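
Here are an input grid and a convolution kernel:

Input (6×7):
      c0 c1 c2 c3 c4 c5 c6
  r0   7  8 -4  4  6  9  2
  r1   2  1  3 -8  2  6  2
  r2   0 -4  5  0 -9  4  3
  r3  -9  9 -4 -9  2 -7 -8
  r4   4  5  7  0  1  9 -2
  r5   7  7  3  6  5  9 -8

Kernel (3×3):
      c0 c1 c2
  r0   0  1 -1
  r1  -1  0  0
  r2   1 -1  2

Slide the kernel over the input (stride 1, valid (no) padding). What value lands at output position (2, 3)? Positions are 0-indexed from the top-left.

The receptive field on the input at this output position is [0 -9 4 / -9 2 -7 / 0 1 9]. Elementwise product with the kernel and sum: -9·1 + 4·-1 + -9·-1 + 0·1 + 1·-1 + 9·2.

13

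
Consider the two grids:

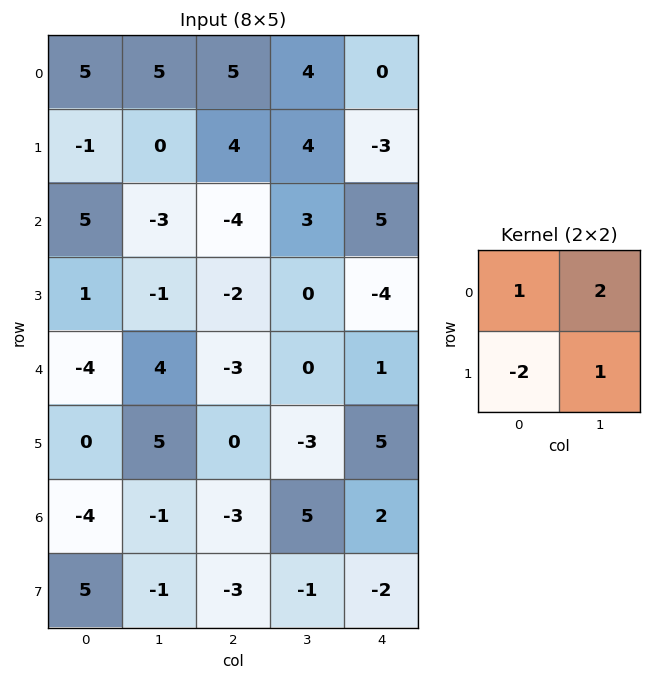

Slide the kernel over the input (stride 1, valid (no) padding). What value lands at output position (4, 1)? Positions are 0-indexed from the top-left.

The receptive field on the input at this output position is [4 -3 / 5 0]. Elementwise product with the kernel and sum: 4·1 + -3·2 + 5·-2 + 0·1.

-12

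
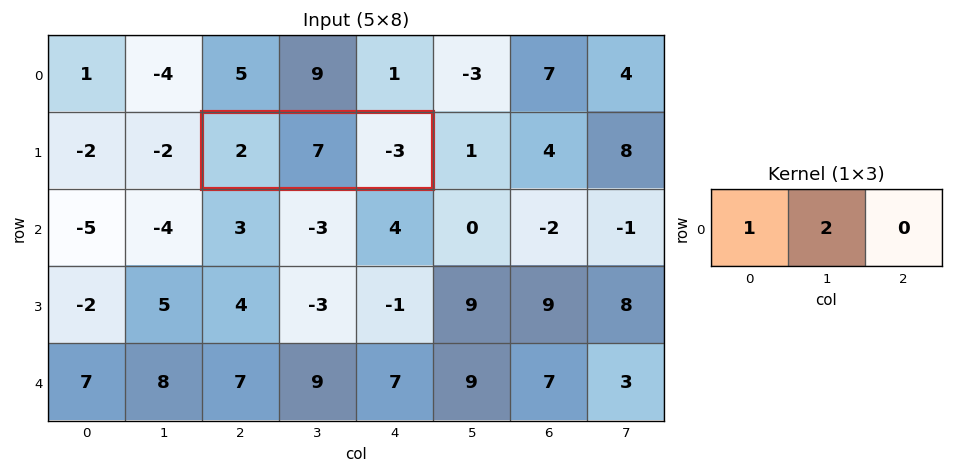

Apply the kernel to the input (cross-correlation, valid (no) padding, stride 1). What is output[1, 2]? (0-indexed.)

The receptive field on the input at this output position is [2 7 -3]. Elementwise product with the kernel and sum: 2·1 + 7·2.

16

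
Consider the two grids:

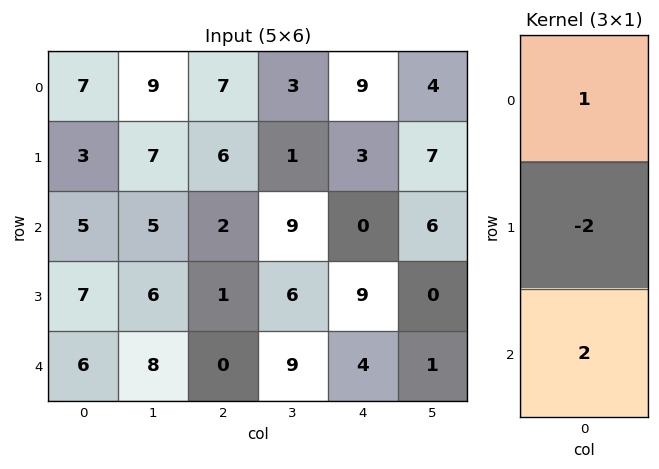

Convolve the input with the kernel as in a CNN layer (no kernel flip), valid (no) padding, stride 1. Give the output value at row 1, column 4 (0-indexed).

21

The receptive field on the input at this output position is [3 / 0 / 9]. Elementwise product with the kernel and sum: 3·1 + 0·-2 + 9·2.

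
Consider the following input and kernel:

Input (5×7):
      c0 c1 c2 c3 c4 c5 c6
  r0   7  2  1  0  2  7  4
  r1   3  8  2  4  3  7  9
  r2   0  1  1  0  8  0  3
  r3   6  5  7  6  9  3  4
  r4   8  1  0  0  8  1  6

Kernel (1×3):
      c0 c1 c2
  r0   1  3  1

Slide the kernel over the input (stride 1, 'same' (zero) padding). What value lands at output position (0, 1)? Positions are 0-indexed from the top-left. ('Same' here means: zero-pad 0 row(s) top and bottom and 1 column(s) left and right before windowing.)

14

The receptive field on the zero-padded input at this output position is [7 2 1]. Elementwise product with the kernel and sum: 7·1 + 2·3 + 1·1.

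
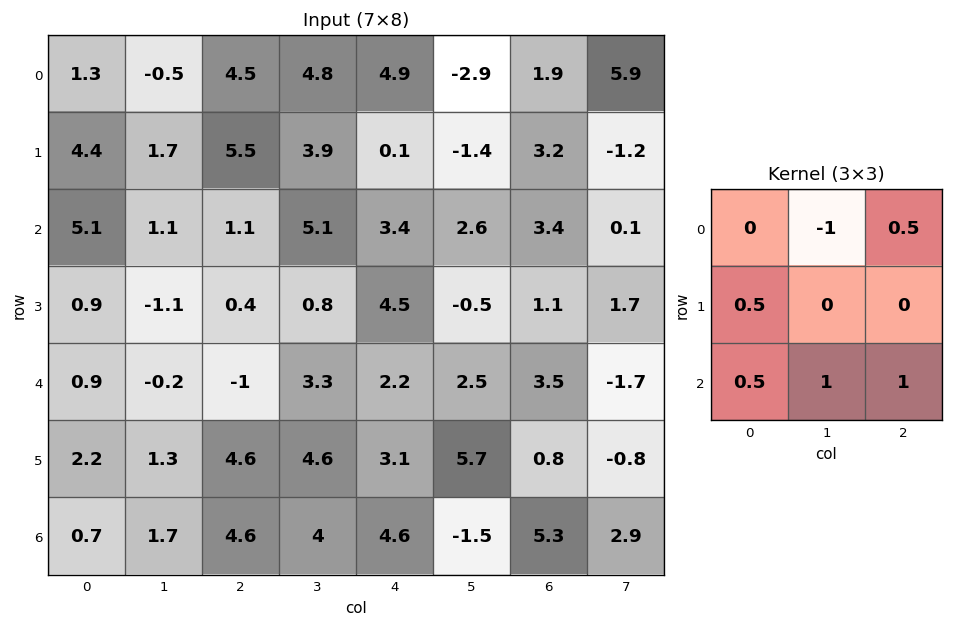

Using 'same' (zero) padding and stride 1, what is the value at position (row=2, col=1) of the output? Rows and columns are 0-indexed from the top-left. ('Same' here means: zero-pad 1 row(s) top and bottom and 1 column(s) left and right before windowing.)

3.35

The receptive field on the zero-padded input at this output position is [4.4 1.7 5.5 / 5.1 1.1 1.1 / 0.9 -1.1 0.4]. Elementwise product with the kernel and sum: 1.7·-1 + 5.5·0.5 + 5.1·0.5 + 0.9·0.5 + -1.1·1 + 0.4·1.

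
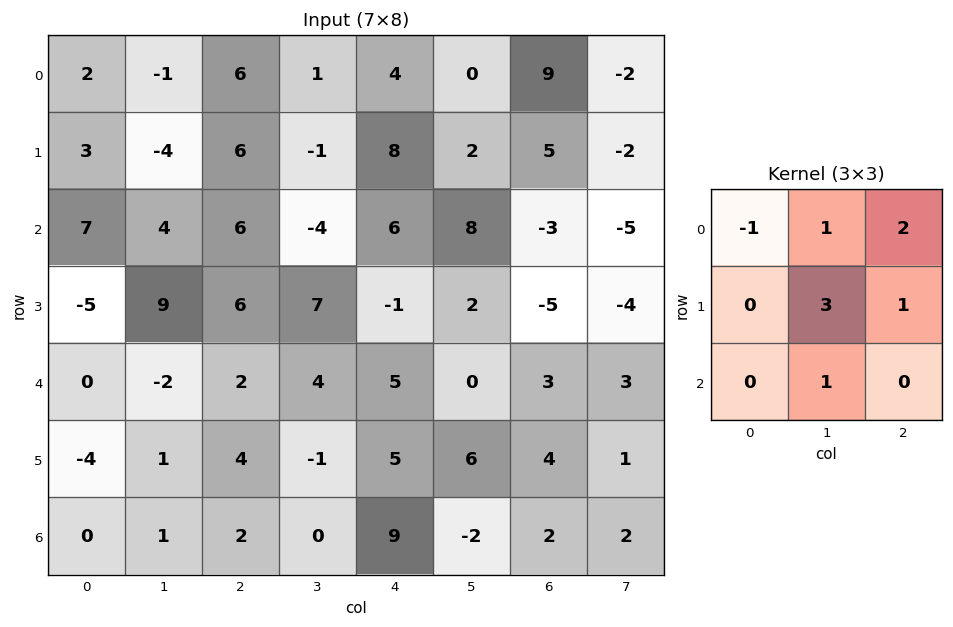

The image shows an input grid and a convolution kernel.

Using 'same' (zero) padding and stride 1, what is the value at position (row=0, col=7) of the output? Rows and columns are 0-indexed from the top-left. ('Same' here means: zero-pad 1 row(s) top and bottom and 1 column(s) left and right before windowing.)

-8

The receptive field on the zero-padded input at this output position is [0 0 0 / 9 -2 0 / 5 -2 0]. Elementwise product with the kernel and sum: 0·-1 + 0·1 + 0·2 + -2·3 + 0·1 + -2·1.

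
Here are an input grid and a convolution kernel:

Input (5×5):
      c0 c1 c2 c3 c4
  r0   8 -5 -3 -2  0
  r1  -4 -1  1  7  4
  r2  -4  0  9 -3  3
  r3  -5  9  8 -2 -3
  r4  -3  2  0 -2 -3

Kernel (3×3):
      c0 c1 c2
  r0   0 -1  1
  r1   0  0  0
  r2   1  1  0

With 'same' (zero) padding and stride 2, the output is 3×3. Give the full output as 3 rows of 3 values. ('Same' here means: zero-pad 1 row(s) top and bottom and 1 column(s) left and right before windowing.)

Output[0,0]: The receptive field on the zero-padded input at this output position is [0 0 0 / 0 8 -5 / 0 -4 -1]. Elementwise product with the kernel and sum: 0·-1 + 0·1 + 0·1 + -4·1.

-4 0 11
-2 23 -9
14 -10 3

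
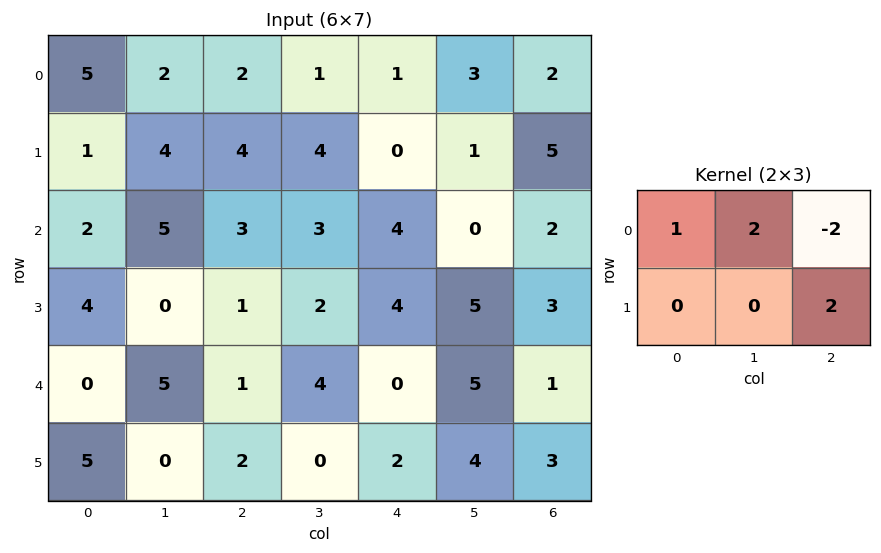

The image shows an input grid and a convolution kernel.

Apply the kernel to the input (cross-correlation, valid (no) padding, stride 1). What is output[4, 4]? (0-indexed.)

14

The receptive field on the input at this output position is [0 5 1 / 2 4 3]. Elementwise product with the kernel and sum: 0·1 + 5·2 + 1·-2 + 3·2.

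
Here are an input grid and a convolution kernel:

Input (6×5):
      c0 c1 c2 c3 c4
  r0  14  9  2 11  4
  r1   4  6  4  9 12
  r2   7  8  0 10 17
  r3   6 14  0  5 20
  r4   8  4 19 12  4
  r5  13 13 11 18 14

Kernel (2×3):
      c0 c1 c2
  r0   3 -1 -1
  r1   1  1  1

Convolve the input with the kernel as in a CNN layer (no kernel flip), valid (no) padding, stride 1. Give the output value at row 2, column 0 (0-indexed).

The receptive field on the input at this output position is [7 8 0 / 6 14 0]. Elementwise product with the kernel and sum: 7·3 + 8·-1 + 0·-1 + 6·1 + 14·1 + 0·1.

33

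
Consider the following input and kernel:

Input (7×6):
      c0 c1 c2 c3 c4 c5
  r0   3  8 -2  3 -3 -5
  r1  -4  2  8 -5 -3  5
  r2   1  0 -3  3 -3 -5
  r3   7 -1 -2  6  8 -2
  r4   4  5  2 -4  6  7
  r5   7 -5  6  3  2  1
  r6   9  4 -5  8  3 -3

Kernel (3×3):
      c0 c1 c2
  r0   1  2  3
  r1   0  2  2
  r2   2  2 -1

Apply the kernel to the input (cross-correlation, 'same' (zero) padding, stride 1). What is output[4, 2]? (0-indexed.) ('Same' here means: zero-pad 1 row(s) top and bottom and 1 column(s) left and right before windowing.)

8

The receptive field on the zero-padded input at this output position is [-1 -2 6 / 5 2 -4 / -5 6 3]. Elementwise product with the kernel and sum: -1·1 + -2·2 + 6·3 + 2·2 + -4·2 + -5·2 + 6·2 + 3·-1.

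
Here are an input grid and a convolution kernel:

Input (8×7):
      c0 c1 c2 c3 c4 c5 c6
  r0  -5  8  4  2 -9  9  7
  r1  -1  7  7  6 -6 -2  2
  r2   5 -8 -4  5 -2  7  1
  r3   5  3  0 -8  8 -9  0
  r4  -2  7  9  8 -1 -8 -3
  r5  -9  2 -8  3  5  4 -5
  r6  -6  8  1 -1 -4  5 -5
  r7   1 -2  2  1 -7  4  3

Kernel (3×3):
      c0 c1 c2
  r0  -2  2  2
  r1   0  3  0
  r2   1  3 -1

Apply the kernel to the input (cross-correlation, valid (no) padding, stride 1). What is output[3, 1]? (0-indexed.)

-20

The receptive field on the input at this output position is [3 0 -8 / 7 9 8 / 2 -8 3]. Elementwise product with the kernel and sum: 3·-2 + 0·2 + -8·2 + 9·3 + 2·1 + -8·3 + 3·-1.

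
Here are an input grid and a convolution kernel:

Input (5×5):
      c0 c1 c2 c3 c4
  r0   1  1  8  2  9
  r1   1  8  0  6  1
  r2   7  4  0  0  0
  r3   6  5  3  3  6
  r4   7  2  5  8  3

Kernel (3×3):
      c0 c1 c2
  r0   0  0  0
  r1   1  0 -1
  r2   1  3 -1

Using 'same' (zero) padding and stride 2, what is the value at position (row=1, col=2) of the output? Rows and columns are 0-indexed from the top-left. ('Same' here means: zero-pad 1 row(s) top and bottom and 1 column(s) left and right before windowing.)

The receptive field on the zero-padded input at this output position is [6 1 0 / 0 0 0 / 3 6 0]. Elementwise product with the kernel and sum: 0·1 + 0·-1 + 3·1 + 6·3 + 0·-1.

21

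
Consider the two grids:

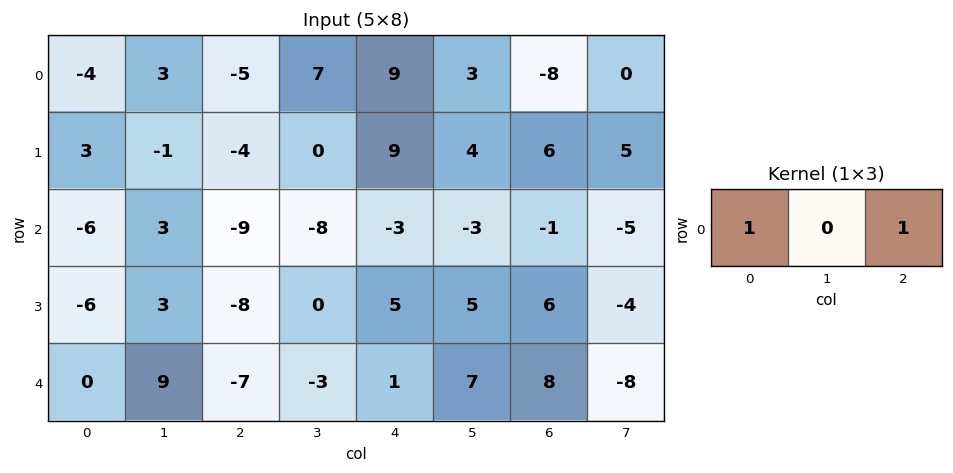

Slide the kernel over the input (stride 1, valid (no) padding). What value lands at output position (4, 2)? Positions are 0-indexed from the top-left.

The receptive field on the input at this output position is [-7 -3 1]. Elementwise product with the kernel and sum: -7·1 + 1·1.

-6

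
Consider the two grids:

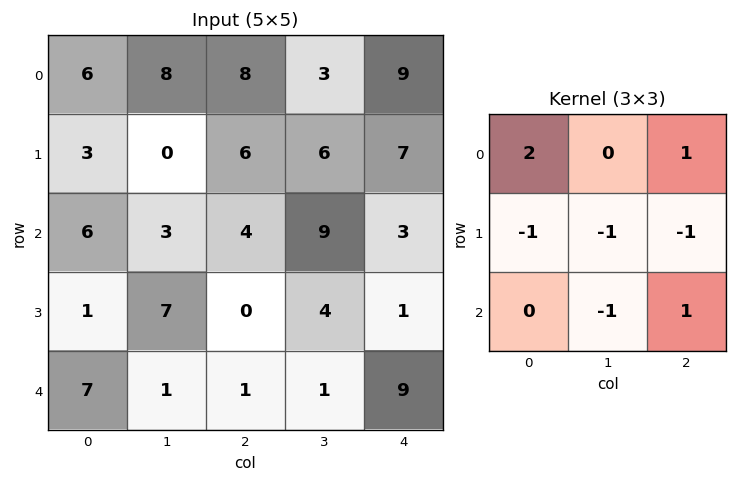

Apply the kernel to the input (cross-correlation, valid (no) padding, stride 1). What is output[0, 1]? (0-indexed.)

The receptive field on the input at this output position is [8 8 3 / 0 6 6 / 3 4 9]. Elementwise product with the kernel and sum: 8·2 + 3·1 + 0·-1 + 6·-1 + 6·-1 + 4·-1 + 9·1.

12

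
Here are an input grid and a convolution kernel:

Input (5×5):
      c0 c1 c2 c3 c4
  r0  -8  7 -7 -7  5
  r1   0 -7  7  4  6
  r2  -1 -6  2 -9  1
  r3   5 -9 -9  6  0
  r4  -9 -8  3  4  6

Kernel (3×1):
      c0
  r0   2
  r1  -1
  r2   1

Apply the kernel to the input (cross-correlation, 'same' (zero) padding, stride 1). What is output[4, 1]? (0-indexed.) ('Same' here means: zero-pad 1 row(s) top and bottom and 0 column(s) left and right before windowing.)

-10

The receptive field on the zero-padded input at this output position is [-9 / -8 / 0]. Elementwise product with the kernel and sum: -9·2 + -8·-1 + 0·1.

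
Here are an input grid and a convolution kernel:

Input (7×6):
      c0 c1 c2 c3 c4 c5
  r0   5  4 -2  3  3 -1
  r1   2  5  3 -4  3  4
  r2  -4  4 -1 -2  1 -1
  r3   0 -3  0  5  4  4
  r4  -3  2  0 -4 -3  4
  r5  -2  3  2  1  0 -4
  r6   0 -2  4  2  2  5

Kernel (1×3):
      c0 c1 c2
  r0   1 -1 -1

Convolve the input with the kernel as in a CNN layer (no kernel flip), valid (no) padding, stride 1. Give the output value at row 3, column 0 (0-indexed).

3

The receptive field on the input at this output position is [0 -3 0]. Elementwise product with the kernel and sum: 0·1 + -3·-1 + 0·-1.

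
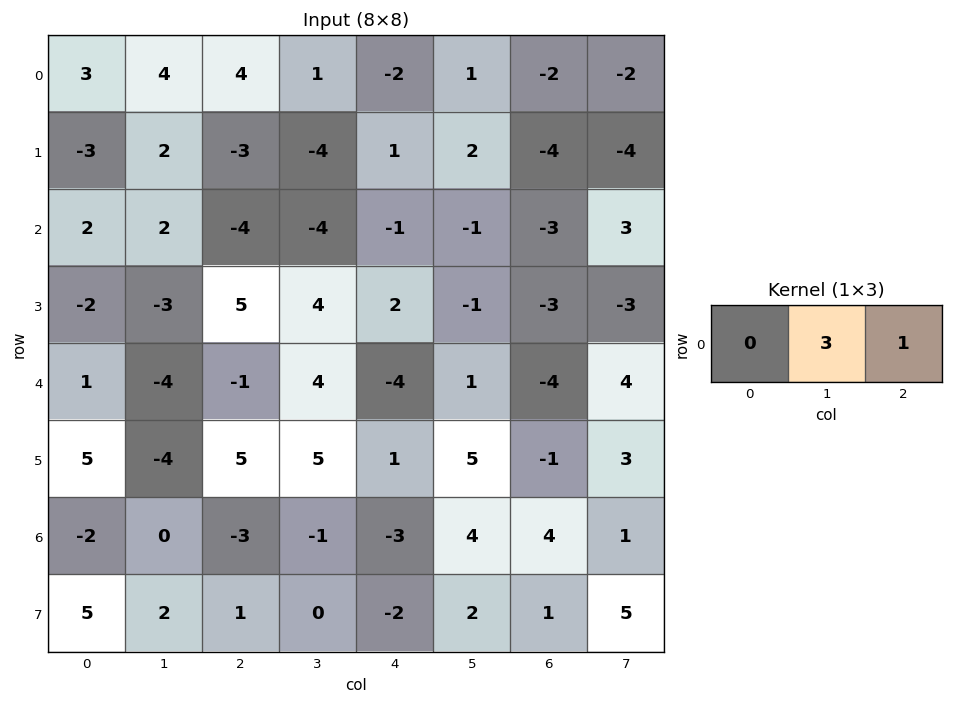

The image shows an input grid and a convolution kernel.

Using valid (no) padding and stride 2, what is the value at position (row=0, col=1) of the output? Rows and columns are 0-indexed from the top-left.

The receptive field on the input at this output position is [4 1 -2]. Elementwise product with the kernel and sum: 1·3 + -2·1.

1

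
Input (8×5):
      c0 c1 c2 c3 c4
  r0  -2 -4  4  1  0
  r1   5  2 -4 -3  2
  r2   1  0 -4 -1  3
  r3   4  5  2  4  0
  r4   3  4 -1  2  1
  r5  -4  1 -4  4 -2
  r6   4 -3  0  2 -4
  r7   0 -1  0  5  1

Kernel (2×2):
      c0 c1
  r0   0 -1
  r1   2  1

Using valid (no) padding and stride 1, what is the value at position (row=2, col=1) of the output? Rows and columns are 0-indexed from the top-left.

16

The receptive field on the input at this output position is [0 -4 / 5 2]. Elementwise product with the kernel and sum: -4·-1 + 5·2 + 2·1.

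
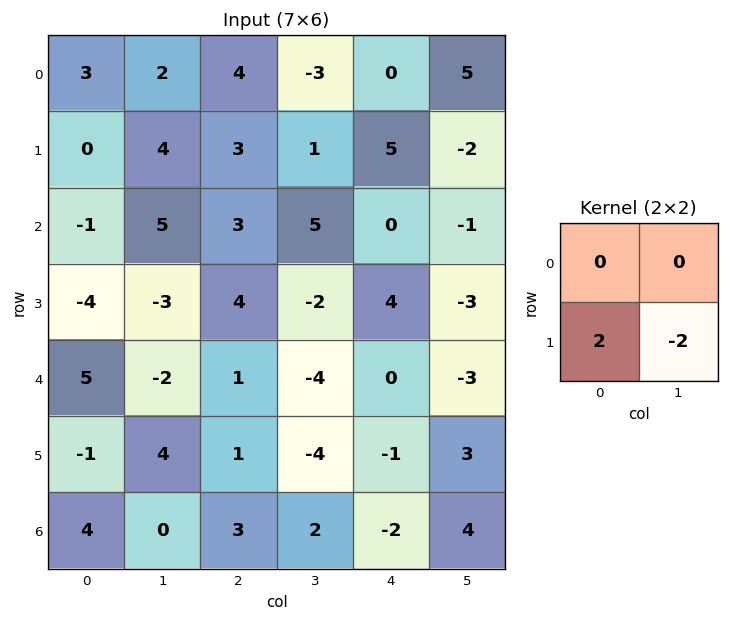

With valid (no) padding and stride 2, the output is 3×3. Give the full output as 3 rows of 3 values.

-8 4 14
-2 12 14
-10 10 -8

Output[0,0]: The receptive field on the input at this output position is [3 2 / 0 4]. Elementwise product with the kernel and sum: 0·2 + 4·-2.
Output[0,1]: The receptive field on the input at this output position is [4 -3 / 3 1]. Elementwise product with the kernel and sum: 3·2 + 1·-2.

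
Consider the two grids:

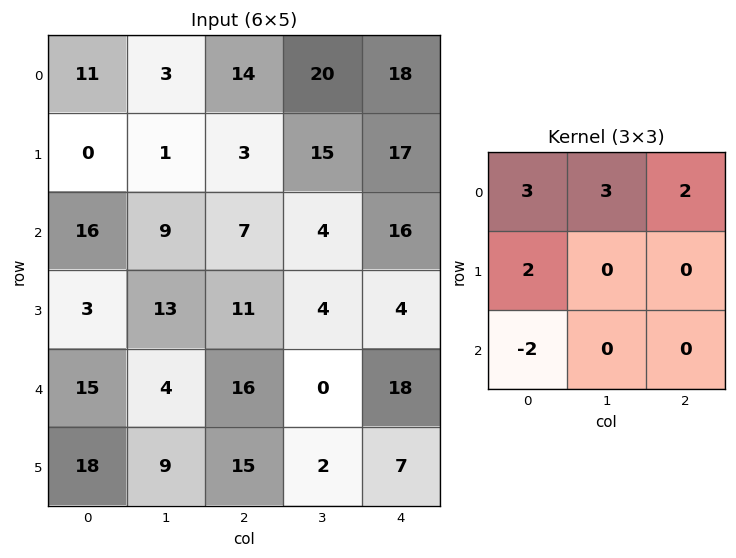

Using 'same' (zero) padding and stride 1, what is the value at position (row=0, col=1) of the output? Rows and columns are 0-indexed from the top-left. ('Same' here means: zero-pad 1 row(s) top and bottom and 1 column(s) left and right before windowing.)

The receptive field on the zero-padded input at this output position is [0 0 0 / 11 3 14 / 0 1 3]. Elementwise product with the kernel and sum: 0·3 + 0·3 + 0·2 + 11·2 + 0·-2.

22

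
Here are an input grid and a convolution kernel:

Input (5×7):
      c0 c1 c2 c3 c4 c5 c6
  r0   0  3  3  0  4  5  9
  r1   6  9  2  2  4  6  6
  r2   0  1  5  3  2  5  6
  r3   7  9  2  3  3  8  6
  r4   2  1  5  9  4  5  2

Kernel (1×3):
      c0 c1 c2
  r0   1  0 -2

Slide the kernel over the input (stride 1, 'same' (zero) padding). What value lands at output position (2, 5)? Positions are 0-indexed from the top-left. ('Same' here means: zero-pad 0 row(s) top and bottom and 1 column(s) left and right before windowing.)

-10

The receptive field on the zero-padded input at this output position is [2 5 6]. Elementwise product with the kernel and sum: 2·1 + 6·-2.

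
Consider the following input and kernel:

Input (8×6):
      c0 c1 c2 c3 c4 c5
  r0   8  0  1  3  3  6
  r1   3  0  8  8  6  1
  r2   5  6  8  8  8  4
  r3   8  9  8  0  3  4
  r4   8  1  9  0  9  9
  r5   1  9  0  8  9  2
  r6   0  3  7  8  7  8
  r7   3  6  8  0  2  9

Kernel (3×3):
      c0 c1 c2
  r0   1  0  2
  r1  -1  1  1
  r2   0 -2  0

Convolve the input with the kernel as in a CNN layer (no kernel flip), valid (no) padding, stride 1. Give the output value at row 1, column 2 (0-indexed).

The receptive field on the input at this output position is [8 8 6 / 8 8 8 / 8 0 3]. Elementwise product with the kernel and sum: 8·1 + 6·2 + 8·-1 + 8·1 + 8·1 + 0·-2.

28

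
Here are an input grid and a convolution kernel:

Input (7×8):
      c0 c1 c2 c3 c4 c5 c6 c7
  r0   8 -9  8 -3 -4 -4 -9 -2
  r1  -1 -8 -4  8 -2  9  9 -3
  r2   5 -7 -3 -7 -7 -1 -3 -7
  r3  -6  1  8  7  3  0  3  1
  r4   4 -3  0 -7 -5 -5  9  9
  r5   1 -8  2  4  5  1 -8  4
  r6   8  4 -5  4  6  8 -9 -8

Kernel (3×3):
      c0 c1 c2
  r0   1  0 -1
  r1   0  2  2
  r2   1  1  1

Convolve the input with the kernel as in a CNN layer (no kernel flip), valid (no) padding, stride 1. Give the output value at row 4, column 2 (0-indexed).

28

The receptive field on the input at this output position is [0 -7 -5 / 2 4 5 / -5 4 6]. Elementwise product with the kernel and sum: 0·1 + -5·-1 + 4·2 + 5·2 + -5·1 + 4·1 + 6·1.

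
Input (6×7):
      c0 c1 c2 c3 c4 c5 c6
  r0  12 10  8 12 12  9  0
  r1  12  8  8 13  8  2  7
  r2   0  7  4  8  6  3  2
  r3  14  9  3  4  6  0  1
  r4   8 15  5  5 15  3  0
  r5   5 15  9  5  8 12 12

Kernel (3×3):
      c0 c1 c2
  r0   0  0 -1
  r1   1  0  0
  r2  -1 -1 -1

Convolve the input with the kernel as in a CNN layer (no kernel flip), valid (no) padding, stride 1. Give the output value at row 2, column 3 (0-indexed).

The receptive field on the input at this output position is [8 6 3 / 4 6 0 / 5 15 3]. Elementwise product with the kernel and sum: 3·-1 + 4·1 + 5·-1 + 15·-1 + 3·-1.

-22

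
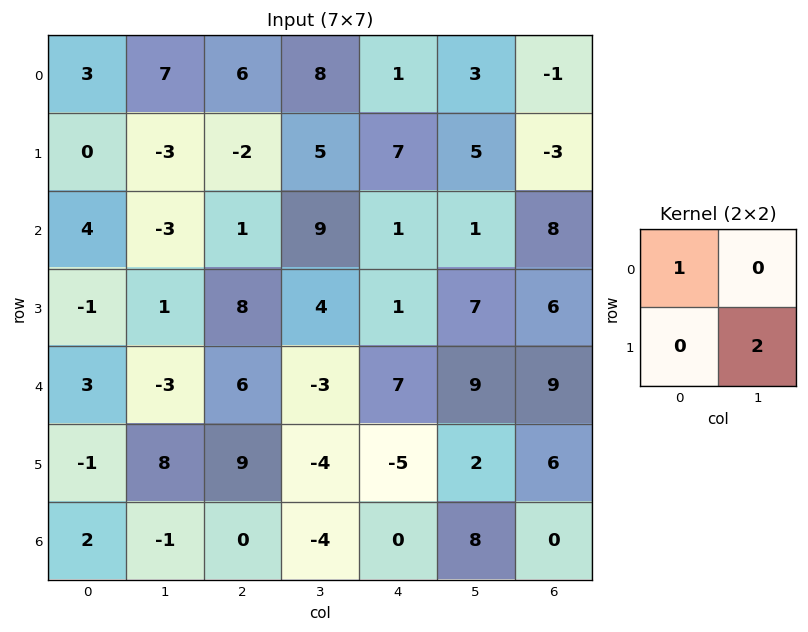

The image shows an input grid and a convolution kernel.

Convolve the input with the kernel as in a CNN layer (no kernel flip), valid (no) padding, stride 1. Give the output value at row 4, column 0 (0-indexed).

The receptive field on the input at this output position is [3 -3 / -1 8]. Elementwise product with the kernel and sum: 3·1 + 8·2.

19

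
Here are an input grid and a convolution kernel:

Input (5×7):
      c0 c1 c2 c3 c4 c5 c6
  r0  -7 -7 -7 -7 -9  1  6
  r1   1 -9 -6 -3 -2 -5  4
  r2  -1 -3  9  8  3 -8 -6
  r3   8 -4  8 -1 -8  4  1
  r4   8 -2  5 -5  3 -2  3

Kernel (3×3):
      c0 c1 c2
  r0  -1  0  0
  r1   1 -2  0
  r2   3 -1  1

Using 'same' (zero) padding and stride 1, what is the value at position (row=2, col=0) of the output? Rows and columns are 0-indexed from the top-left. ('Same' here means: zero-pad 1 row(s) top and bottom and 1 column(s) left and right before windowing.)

-10

The receptive field on the zero-padded input at this output position is [0 1 -9 / 0 -1 -3 / 0 8 -4]. Elementwise product with the kernel and sum: 0·-1 + 0·1 + -1·-2 + 0·3 + 8·-1 + -4·1.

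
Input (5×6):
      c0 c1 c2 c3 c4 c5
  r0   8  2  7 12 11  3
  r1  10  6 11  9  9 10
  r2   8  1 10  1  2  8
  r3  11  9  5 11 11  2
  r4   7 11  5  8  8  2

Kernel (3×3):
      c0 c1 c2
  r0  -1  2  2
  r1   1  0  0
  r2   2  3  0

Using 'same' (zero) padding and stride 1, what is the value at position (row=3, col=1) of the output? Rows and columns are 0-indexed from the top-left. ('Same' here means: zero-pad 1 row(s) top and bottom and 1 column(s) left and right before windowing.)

72

The receptive field on the zero-padded input at this output position is [8 1 10 / 11 9 5 / 7 11 5]. Elementwise product with the kernel and sum: 8·-1 + 1·2 + 10·2 + 11·1 + 7·2 + 11·3.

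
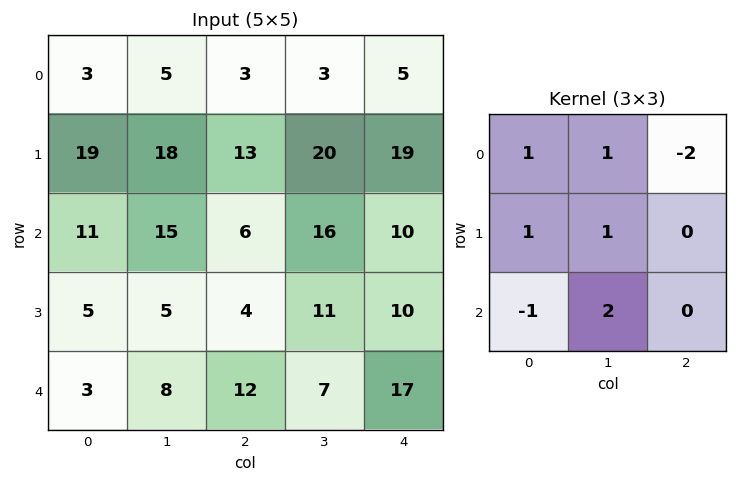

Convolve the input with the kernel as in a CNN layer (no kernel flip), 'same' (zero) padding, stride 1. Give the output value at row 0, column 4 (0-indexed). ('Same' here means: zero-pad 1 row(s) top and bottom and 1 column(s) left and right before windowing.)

26

The receptive field on the zero-padded input at this output position is [0 0 0 / 3 5 0 / 20 19 0]. Elementwise product with the kernel and sum: 0·1 + 0·1 + 0·-2 + 3·1 + 5·1 + 20·-1 + 19·2.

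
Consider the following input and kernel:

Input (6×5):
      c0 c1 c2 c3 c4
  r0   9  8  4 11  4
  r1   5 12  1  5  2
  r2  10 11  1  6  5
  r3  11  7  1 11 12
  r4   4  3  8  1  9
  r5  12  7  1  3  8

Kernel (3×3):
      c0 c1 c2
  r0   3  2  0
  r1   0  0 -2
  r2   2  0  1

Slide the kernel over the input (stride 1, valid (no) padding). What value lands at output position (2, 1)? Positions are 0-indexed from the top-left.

The receptive field on the input at this output position is [11 1 6 / 7 1 11 / 3 8 1]. Elementwise product with the kernel and sum: 11·3 + 1·2 + 11·-2 + 3·2 + 1·1.

20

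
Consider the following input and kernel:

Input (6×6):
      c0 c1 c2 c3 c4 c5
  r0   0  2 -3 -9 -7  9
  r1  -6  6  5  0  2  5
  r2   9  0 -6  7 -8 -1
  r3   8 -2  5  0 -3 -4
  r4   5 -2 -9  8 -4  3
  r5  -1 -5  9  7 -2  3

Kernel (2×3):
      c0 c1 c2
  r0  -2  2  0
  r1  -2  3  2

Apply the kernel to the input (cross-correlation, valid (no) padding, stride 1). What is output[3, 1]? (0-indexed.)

The receptive field on the input at this output position is [-2 5 0 / -2 -9 8]. Elementwise product with the kernel and sum: -2·-2 + 5·2 + -2·-2 + -9·3 + 8·2.

7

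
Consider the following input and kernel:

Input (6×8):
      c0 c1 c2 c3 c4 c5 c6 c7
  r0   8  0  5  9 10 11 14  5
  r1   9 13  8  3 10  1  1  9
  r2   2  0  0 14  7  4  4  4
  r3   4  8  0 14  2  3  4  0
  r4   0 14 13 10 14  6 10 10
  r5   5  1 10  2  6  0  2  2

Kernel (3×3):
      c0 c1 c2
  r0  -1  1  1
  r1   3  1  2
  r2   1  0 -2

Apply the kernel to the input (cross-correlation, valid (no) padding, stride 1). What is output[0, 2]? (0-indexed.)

The receptive field on the input at this output position is [5 9 10 / 8 3 10 / 0 14 7]. Elementwise product with the kernel and sum: 5·-1 + 9·1 + 10·1 + 8·3 + 3·1 + 10·2 + 0·1 + 7·-2.

47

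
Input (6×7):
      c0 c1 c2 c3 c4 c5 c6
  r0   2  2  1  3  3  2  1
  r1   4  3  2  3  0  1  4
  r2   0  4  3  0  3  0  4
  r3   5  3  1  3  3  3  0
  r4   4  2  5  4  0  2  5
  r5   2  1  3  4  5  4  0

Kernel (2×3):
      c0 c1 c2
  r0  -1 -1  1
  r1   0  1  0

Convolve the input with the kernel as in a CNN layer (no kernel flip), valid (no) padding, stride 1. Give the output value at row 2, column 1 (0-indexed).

-6

The receptive field on the input at this output position is [4 3 0 / 3 1 3]. Elementwise product with the kernel and sum: 4·-1 + 3·-1 + 0·1 + 1·1.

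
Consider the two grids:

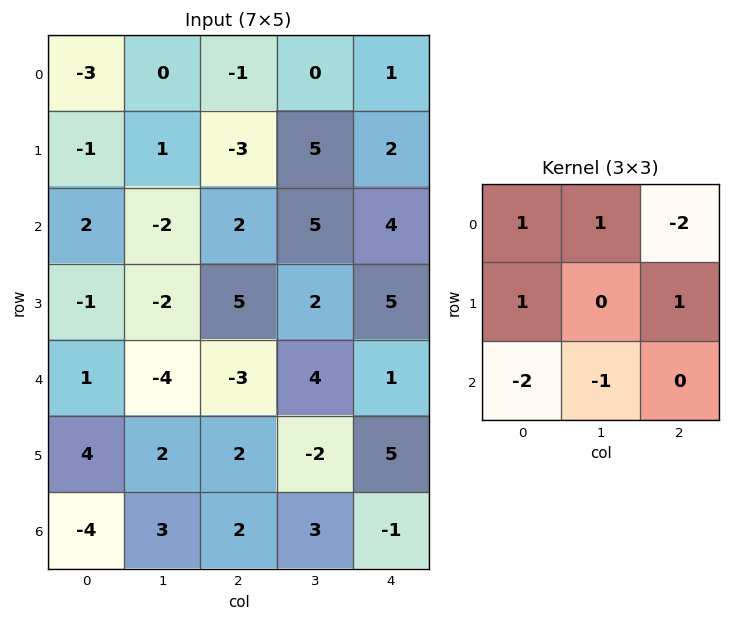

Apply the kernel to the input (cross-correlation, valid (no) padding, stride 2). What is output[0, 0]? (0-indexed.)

-7

The receptive field on the input at this output position is [-3 0 -1 / -1 1 -3 / 2 -2 2]. Elementwise product with the kernel and sum: -3·1 + 0·1 + -1·-2 + -1·1 + -3·1 + 2·-2 + -2·-1.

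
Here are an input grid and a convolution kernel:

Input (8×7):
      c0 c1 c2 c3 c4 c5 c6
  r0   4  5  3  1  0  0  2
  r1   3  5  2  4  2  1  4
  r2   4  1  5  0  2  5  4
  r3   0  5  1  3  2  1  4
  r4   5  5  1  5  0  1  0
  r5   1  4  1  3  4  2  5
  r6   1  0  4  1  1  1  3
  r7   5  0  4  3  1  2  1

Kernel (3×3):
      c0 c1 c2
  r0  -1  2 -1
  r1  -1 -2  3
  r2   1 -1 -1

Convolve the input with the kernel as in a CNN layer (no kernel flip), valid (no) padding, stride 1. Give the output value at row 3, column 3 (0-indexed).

-5

The receptive field on the input at this output position is [3 2 1 / 5 0 1 / 3 4 2]. Elementwise product with the kernel and sum: 3·-1 + 2·2 + 1·-1 + 5·-1 + 0·-2 + 1·3 + 3·1 + 4·-1 + 2·-1.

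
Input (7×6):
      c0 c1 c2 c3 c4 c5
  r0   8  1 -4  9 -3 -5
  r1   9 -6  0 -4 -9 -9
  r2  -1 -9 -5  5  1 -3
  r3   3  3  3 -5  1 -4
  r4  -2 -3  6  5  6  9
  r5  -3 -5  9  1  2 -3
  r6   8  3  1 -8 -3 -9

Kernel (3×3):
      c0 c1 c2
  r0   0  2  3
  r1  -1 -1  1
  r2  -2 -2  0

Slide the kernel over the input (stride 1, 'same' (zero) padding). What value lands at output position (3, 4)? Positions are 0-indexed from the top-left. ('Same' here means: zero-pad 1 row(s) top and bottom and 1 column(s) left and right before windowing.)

The receptive field on the zero-padded input at this output position is [5 1 -3 / -5 1 -4 / 5 6 9]. Elementwise product with the kernel and sum: 1·2 + -3·3 + -5·-1 + 1·-1 + -4·1 + 5·-2 + 6·-2.

-29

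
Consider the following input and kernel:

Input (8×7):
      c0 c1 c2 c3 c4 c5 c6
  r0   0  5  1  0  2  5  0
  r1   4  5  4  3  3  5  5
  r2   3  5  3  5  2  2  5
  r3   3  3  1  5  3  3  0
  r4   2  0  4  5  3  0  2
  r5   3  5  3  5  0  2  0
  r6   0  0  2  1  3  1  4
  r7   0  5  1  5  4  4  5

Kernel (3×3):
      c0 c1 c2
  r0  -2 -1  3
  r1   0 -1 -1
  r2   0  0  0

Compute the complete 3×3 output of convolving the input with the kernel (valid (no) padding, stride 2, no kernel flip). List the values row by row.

Output[0,0]: The receptive field on the input at this output position is [0 5 1 / 4 5 4 / 3 5 3]. Elementwise product with the kernel and sum: 0·-2 + 5·-1 + 1·3 + 5·-1 + 4·-1.
Output[0,1]: The receptive field on the input at this output position is [1 0 2 / 4 3 3 / 3 5 2]. Elementwise product with the kernel and sum: 1·-2 + 0·-1 + 2·3 + 3·-1 + 3·-1.

-11 -2 -19
-6 -13 6
0 -9 -2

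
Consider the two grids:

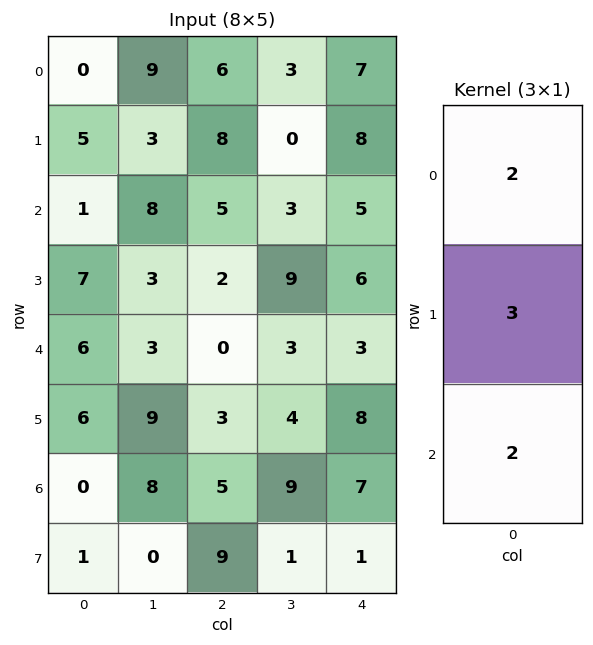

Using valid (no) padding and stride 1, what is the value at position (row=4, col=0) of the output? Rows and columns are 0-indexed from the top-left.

The receptive field on the input at this output position is [6 / 6 / 0]. Elementwise product with the kernel and sum: 6·2 + 6·3 + 0·2.

30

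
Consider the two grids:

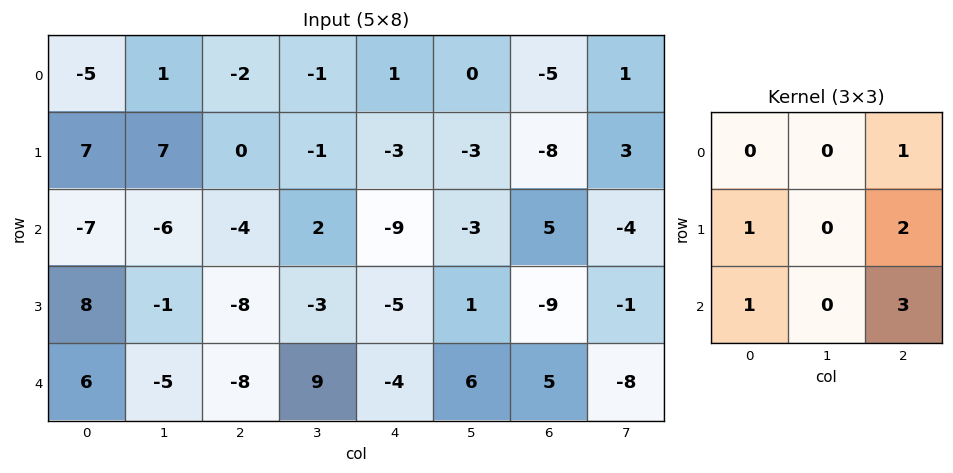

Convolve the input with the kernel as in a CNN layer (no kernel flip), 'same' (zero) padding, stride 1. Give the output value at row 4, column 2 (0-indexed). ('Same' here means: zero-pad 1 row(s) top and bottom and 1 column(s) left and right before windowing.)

The receptive field on the zero-padded input at this output position is [-1 -8 -3 / -5 -8 9 / 0 0 0]. Elementwise product with the kernel and sum: -3·1 + -5·1 + 9·2 + 0·1 + 0·3.

10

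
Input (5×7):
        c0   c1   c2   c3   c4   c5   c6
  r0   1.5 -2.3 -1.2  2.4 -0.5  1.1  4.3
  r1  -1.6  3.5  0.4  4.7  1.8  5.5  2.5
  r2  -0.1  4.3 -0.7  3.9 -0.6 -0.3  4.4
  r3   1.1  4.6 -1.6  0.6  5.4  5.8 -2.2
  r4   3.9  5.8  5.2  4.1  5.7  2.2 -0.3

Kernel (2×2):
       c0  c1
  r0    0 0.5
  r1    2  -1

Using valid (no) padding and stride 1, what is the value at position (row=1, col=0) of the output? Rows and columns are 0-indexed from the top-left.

The receptive field on the input at this output position is [-1.6 3.5 / -0.1 4.3]. Elementwise product with the kernel and sum: 3.5·0.5 + -0.1·2 + 4.3·-1.

-2.75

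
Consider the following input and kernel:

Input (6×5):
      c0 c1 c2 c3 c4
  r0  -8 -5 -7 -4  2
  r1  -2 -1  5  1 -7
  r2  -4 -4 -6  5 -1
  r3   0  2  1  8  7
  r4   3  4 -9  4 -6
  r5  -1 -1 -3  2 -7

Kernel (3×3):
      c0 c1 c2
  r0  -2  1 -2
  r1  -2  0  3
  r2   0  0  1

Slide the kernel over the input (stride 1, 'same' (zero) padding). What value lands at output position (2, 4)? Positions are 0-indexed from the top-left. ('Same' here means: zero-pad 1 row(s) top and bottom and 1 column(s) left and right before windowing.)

-19

The receptive field on the zero-padded input at this output position is [1 -7 0 / 5 -1 0 / 8 7 0]. Elementwise product with the kernel and sum: 1·-2 + -7·1 + 0·-2 + 5·-2 + 0·3 + 0·1.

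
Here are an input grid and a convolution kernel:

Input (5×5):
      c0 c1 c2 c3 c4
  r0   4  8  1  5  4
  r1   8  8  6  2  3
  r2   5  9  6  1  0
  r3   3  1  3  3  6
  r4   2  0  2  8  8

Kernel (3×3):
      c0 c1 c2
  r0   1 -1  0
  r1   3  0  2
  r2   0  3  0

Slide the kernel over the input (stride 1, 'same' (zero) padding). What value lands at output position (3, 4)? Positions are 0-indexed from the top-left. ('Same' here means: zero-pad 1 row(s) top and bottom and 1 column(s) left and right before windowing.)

34

The receptive field on the zero-padded input at this output position is [1 0 0 / 3 6 0 / 8 8 0]. Elementwise product with the kernel and sum: 1·1 + 0·-1 + 3·3 + 0·2 + 8·3.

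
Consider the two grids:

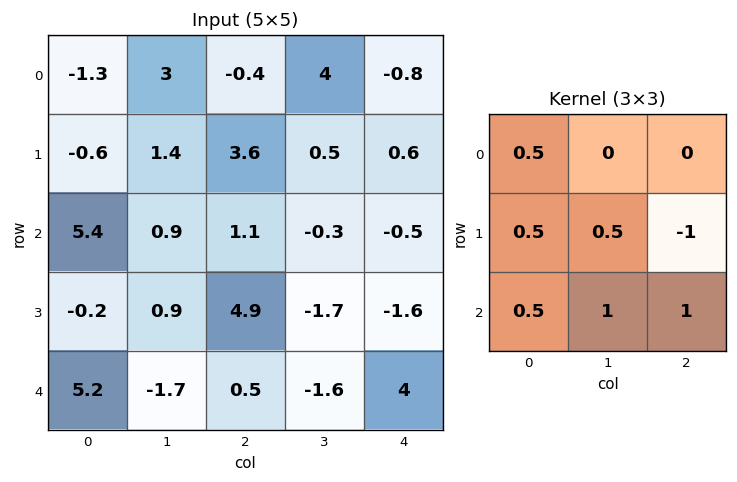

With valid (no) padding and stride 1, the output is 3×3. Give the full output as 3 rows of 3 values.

Output[0,0]: The receptive field on the input at this output position is [-1.3 3 -0.4 / -0.6 1.4 3.6 / 5.4 0.9 1.1]. Elementwise product with the kernel and sum: -1.3·0.5 + -0.6·0.5 + 1.4·0.5 + 3.6·-1 + 5.4·0.5 + 0.9·1 + 1.1·1.

0.85 4.75 1
7.45 5.65 1.85
-0.45 3.1 6.4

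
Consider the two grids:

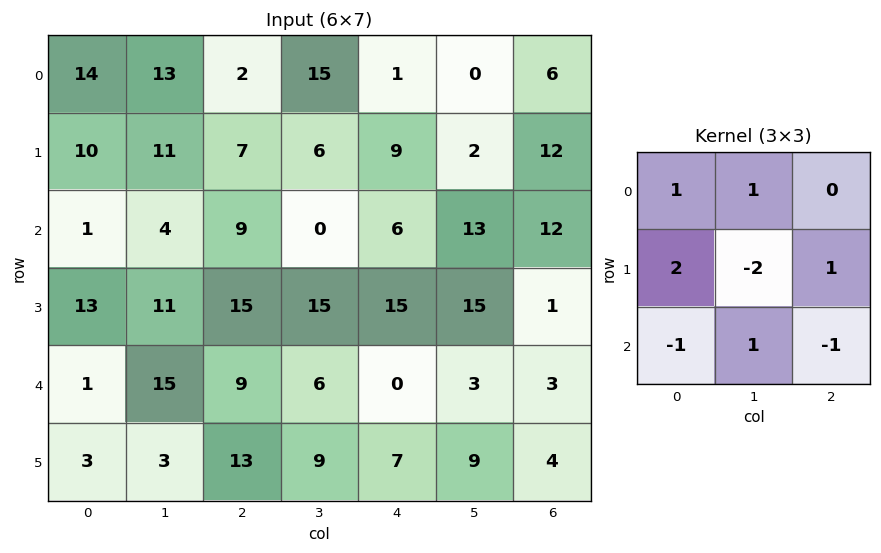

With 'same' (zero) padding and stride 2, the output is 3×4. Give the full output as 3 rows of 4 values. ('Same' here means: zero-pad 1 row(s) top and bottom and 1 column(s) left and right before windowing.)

Output[0,0]: The receptive field on the zero-padded input at this output position is [0 0 0 / 0 14 13 / 0 10 11]. Elementwise product with the kernel and sum: 0·1 + 0·1 + 0·2 + 14·-2 + 13·1 + 0·-1 + 10·1 + 11·-1.
Output[0,1]: The receptive field on the zero-padded input at this output position is [0 0 0 / 13 2 15 / 11 7 6]. Elementwise product with the kernel and sum: 0·1 + 0·1 + 13·2 + 2·-2 + 15·1 + 11·-1 + 7·1 + 6·-1.

-16 27 29 -2
14 -3 1 2
26 45 34 11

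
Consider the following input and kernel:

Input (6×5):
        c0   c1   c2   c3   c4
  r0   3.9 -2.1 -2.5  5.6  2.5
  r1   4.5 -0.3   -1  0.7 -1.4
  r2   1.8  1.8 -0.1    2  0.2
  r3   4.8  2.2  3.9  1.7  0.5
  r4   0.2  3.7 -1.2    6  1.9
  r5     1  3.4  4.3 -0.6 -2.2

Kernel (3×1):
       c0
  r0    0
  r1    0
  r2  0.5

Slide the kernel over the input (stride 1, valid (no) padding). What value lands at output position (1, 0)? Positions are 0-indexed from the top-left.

The receptive field on the input at this output position is [4.5 / 1.8 / 4.8]. Elementwise product with the kernel and sum: 4.8·0.5.

2.4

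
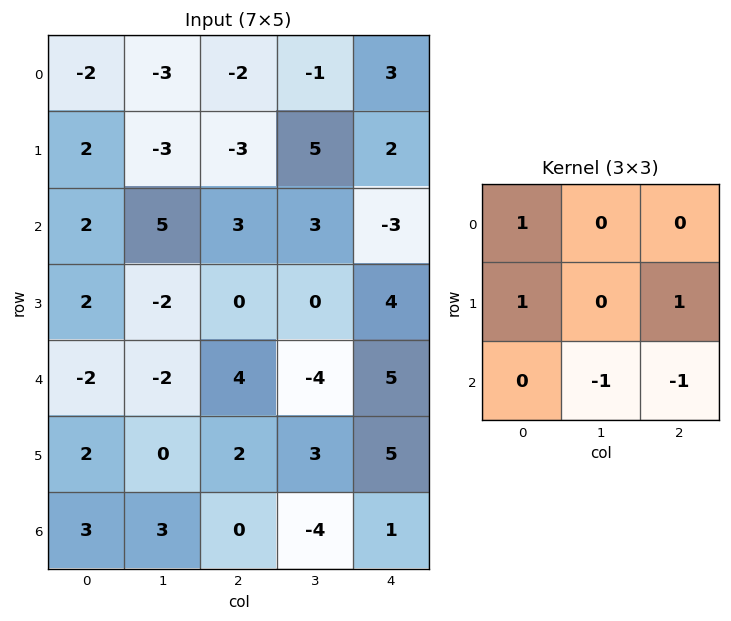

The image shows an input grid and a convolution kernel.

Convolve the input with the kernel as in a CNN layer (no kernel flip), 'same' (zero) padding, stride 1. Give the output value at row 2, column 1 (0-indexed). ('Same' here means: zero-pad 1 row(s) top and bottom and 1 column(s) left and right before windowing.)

The receptive field on the zero-padded input at this output position is [2 -3 -3 / 2 5 3 / 2 -2 0]. Elementwise product with the kernel and sum: 2·1 + 2·1 + 3·1 + -2·-1 + 0·-1.

9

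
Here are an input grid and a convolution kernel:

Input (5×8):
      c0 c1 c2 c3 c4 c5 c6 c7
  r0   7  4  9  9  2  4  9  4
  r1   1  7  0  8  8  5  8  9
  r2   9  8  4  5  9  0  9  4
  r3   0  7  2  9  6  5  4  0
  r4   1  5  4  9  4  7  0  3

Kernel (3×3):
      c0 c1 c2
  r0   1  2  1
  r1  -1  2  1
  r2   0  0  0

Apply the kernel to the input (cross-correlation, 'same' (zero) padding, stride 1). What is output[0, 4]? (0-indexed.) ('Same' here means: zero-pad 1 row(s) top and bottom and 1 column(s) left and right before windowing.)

-1

The receptive field on the zero-padded input at this output position is [0 0 0 / 9 2 4 / 8 8 5]. Elementwise product with the kernel and sum: 0·1 + 0·2 + 0·1 + 9·-1 + 2·2 + 4·1.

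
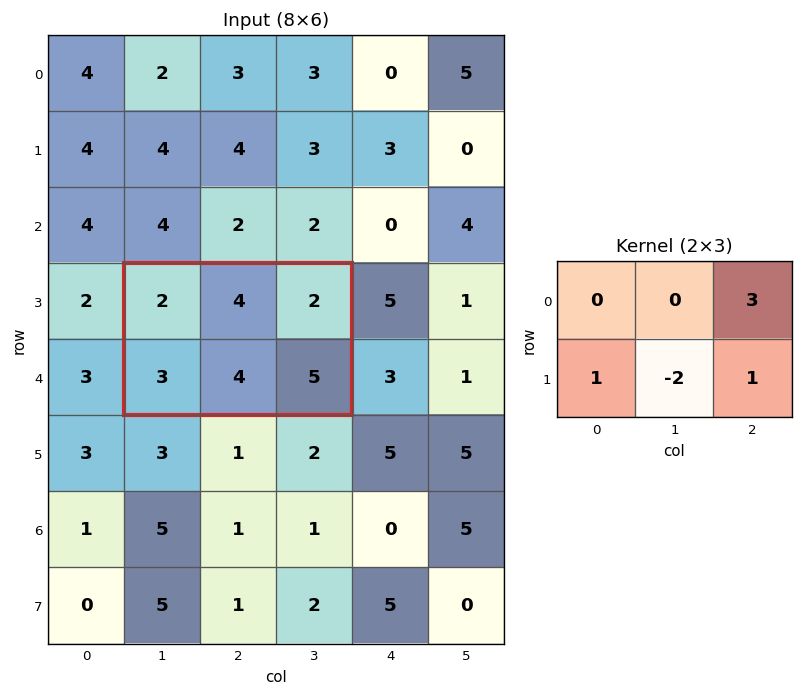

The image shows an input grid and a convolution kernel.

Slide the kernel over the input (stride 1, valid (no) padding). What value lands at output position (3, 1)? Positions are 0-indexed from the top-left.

6

The receptive field on the input at this output position is [2 4 2 / 3 4 5]. Elementwise product with the kernel and sum: 2·3 + 3·1 + 4·-2 + 5·1.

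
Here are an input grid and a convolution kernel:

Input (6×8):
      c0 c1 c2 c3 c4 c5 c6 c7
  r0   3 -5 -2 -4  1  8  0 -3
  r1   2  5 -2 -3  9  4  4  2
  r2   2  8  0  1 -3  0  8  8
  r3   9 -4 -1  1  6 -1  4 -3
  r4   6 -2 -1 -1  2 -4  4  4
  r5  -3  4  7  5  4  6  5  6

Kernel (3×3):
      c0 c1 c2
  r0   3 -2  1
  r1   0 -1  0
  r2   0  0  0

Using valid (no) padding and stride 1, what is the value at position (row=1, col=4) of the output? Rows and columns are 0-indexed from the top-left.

The receptive field on the input at this output position is [9 4 4 / -3 0 8 / 6 -1 4]. Elementwise product with the kernel and sum: 9·3 + 4·-2 + 4·1 + 0·-1.

23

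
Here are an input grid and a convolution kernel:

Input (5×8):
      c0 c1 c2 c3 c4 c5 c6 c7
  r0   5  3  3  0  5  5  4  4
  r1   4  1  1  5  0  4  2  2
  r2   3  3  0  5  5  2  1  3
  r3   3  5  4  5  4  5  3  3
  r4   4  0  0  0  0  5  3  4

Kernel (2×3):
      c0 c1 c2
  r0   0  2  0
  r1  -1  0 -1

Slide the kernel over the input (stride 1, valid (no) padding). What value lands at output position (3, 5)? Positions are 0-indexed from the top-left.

-3

The receptive field on the input at this output position is [5 3 3 / 5 3 4]. Elementwise product with the kernel and sum: 3·2 + 5·-1 + 4·-1.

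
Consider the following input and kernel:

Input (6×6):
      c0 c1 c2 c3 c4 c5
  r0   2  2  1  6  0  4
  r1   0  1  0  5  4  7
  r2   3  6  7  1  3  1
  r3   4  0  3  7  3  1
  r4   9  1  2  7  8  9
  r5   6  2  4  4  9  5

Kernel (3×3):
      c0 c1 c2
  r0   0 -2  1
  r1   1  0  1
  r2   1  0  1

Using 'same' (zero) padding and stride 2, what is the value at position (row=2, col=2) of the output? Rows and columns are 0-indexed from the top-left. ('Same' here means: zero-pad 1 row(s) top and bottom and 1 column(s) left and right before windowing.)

20

The receptive field on the zero-padded input at this output position is [7 3 1 / 7 8 9 / 4 9 5]. Elementwise product with the kernel and sum: 3·-2 + 1·1 + 7·1 + 9·1 + 4·1 + 5·1.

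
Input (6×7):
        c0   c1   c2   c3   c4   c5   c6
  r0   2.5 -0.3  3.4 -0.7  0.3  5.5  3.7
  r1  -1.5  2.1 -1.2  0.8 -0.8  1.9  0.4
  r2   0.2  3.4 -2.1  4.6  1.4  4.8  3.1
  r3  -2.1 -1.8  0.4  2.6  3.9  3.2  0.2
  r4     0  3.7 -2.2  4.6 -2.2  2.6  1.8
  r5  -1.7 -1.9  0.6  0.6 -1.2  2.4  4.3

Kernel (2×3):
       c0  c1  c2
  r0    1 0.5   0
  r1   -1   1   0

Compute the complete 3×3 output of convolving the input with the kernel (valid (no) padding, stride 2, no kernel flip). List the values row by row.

Output[0,0]: The receptive field on the input at this output position is [2.5 -0.3 3.4 / -1.5 2.1 -1.2]. Elementwise product with the kernel and sum: 2.5·1 + -0.3·0.5 + -1.5·-1 + 2.1·1.

5.95 5.05 5.75
2.2 2.4 3.1
1.65 0.1 2.7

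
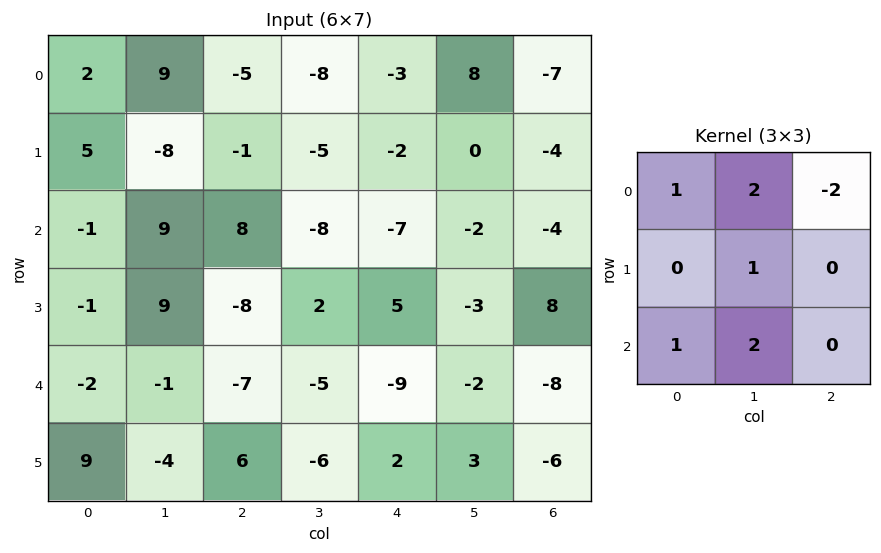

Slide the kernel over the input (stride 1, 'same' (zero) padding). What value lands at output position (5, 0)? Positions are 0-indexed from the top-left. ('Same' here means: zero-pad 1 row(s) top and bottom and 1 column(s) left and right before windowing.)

7

The receptive field on the zero-padded input at this output position is [0 -2 -1 / 0 9 -4 / 0 0 0]. Elementwise product with the kernel and sum: 0·1 + -2·2 + -1·-2 + 9·1 + 0·1 + 0·2.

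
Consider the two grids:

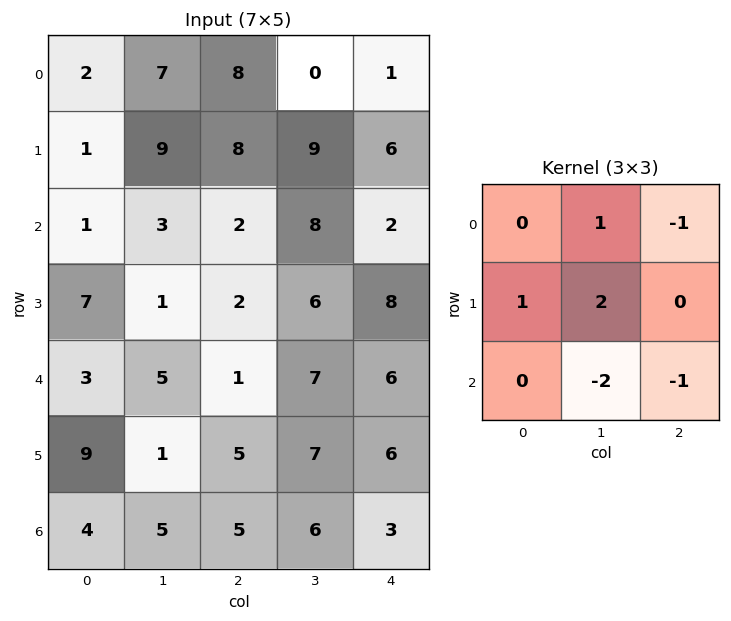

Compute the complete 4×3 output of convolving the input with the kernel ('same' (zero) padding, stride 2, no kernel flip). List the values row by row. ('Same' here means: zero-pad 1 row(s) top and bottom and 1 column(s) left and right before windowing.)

Output[0,0]: The receptive field on the zero-padded input at this output position is [0 0 0 / 0 2 7 / 0 1 9]. Elementwise product with the kernel and sum: 0·1 + 0·-1 + 0·1 + 2·2 + 1·-2 + 9·-1.
Output[0,1]: The receptive field on the zero-padded input at this output position is [0 0 0 / 7 8 0 / 9 8 9]. Elementwise product with the kernel and sum: 0·1 + 0·-1 + 7·1 + 8·2 + 8·-2 + 9·-1.

-7 -2 -10
-21 -4 2
-7 -14 15
16 13 18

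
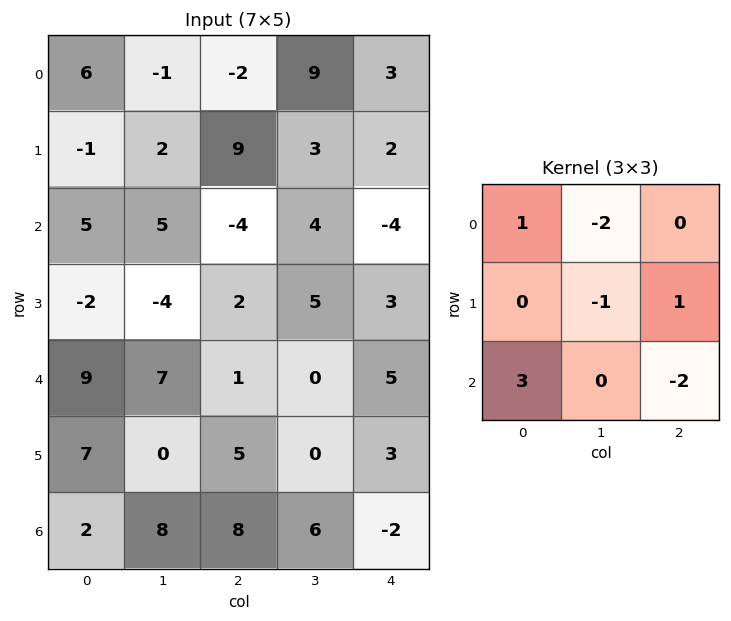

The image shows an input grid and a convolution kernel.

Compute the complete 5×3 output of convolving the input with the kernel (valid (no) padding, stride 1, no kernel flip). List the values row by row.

Output[0,0]: The receptive field on the input at this output position is [6 -1 -2 / -1 2 9 / 5 5 -4]. Elementwise product with the kernel and sum: 6·1 + -1·-2 + 2·-1 + 9·1 + 5·3 + -4·-2.
Output[0,1]: The receptive field on the input at this output position is [-1 -2 9 / 2 9 3 / 5 -4 4]. Elementwise product with the kernel and sum: -1·1 + -2·-2 + 9·-1 + 3·1 + 5·3 + 4·-2.

38 4 -25
-24 -30 -5
26 37 -21
11 -9 6
-10 12 32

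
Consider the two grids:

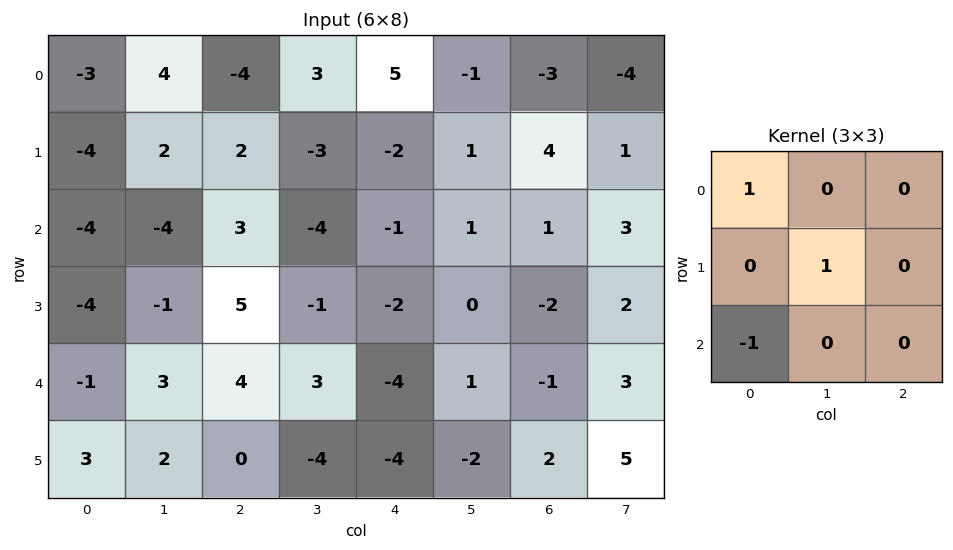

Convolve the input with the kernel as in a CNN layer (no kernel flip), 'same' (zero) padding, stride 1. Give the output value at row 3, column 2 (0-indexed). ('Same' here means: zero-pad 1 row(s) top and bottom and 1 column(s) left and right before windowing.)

-2

The receptive field on the zero-padded input at this output position is [-4 3 -4 / -1 5 -1 / 3 4 3]. Elementwise product with the kernel and sum: -4·1 + 5·1 + 3·-1.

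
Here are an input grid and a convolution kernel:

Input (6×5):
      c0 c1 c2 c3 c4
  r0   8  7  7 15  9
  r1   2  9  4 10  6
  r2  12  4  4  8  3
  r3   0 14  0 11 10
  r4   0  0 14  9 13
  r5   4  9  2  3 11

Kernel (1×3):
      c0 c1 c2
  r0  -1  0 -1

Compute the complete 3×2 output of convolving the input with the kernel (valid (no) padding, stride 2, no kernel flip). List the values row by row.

-15 -16
-16 -7
-14 -27

Output[0,0]: The receptive field on the input at this output position is [8 7 7]. Elementwise product with the kernel and sum: 8·-1 + 7·-1.
Output[0,1]: The receptive field on the input at this output position is [7 15 9]. Elementwise product with the kernel and sum: 7·-1 + 9·-1.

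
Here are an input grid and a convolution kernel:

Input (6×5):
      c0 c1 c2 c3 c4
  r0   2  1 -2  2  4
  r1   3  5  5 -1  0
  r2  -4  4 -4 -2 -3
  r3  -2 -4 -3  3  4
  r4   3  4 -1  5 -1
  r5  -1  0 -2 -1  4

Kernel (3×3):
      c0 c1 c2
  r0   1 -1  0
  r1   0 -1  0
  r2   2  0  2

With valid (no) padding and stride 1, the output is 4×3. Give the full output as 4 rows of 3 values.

-20 2 -17
-16 2 10
0 29 -9
-8 -2 -7

Output[0,0]: The receptive field on the input at this output position is [2 1 -2 / 3 5 5 / -4 4 -4]. Elementwise product with the kernel and sum: 2·1 + 1·-1 + 5·-1 + -4·2 + -4·2.
Output[0,1]: The receptive field on the input at this output position is [1 -2 2 / 5 5 -1 / 4 -4 -2]. Elementwise product with the kernel and sum: 1·1 + -2·-1 + 5·-1 + 4·2 + -2·2.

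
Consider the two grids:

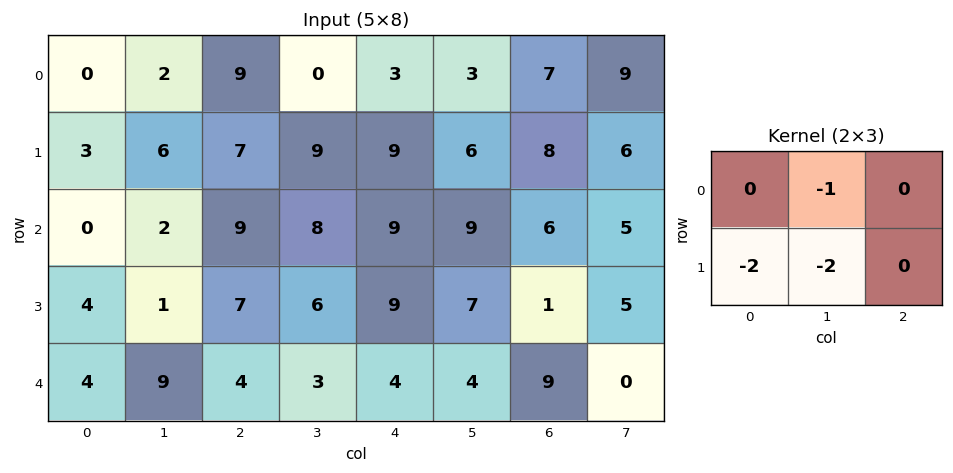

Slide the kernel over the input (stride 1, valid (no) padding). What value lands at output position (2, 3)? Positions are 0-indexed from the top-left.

The receptive field on the input at this output position is [8 9 9 / 6 9 7]. Elementwise product with the kernel and sum: 9·-1 + 6·-2 + 9·-2.

-39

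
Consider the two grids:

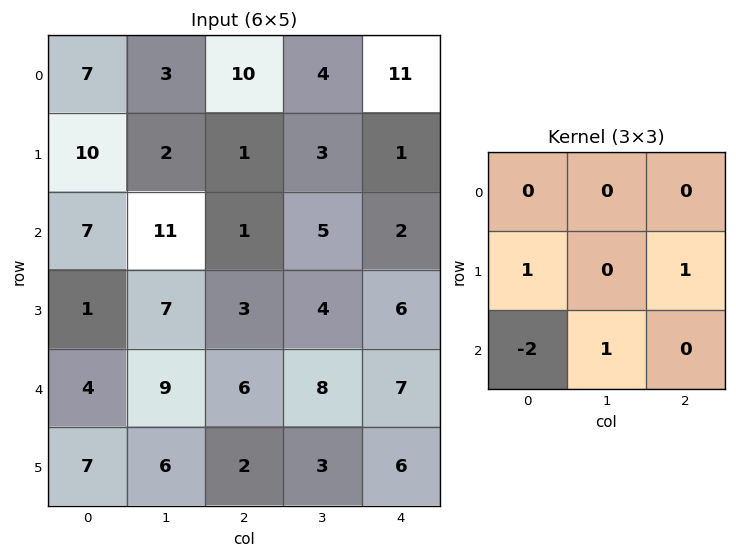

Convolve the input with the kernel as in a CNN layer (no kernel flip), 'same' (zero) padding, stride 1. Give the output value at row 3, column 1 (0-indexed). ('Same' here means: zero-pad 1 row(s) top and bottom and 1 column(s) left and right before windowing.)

The receptive field on the zero-padded input at this output position is [7 11 1 / 1 7 3 / 4 9 6]. Elementwise product with the kernel and sum: 1·1 + 3·1 + 4·-2 + 9·1.

5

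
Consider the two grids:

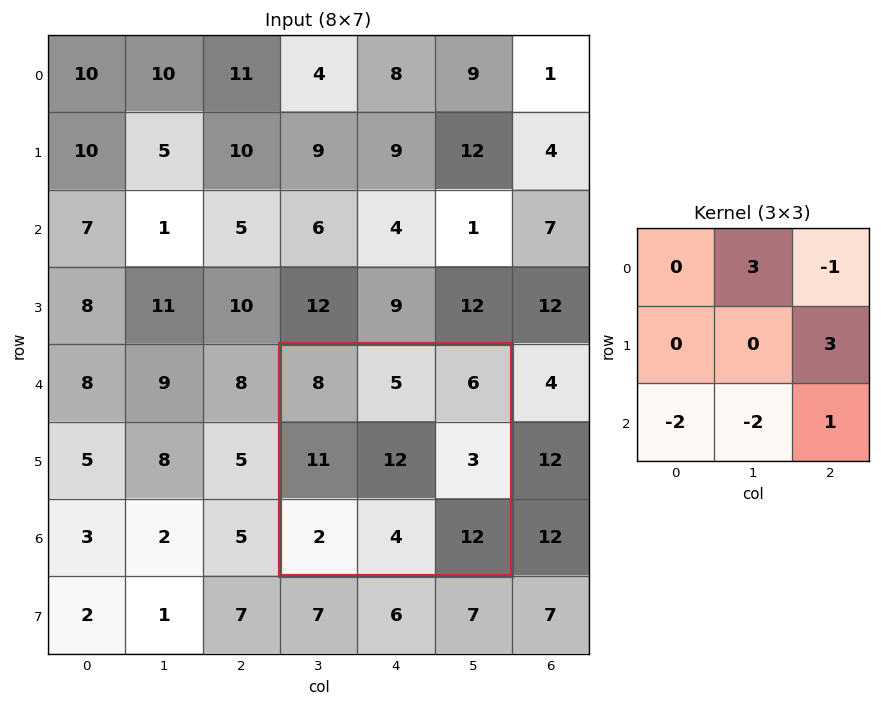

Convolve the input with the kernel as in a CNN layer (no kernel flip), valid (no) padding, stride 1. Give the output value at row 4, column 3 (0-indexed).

18

The receptive field on the input at this output position is [8 5 6 / 11 12 3 / 2 4 12]. Elementwise product with the kernel and sum: 5·3 + 6·-1 + 3·3 + 2·-2 + 4·-2 + 12·1.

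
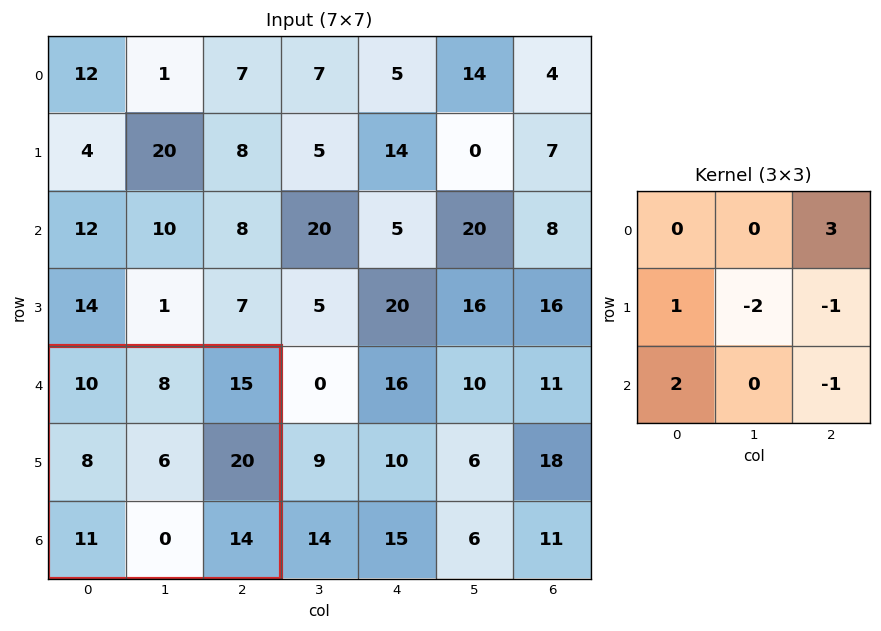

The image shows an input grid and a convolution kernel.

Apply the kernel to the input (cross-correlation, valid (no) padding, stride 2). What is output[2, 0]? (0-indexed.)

29

The receptive field on the input at this output position is [10 8 15 / 8 6 20 / 11 0 14]. Elementwise product with the kernel and sum: 15·3 + 8·1 + 6·-2 + 20·-1 + 11·2 + 14·-1.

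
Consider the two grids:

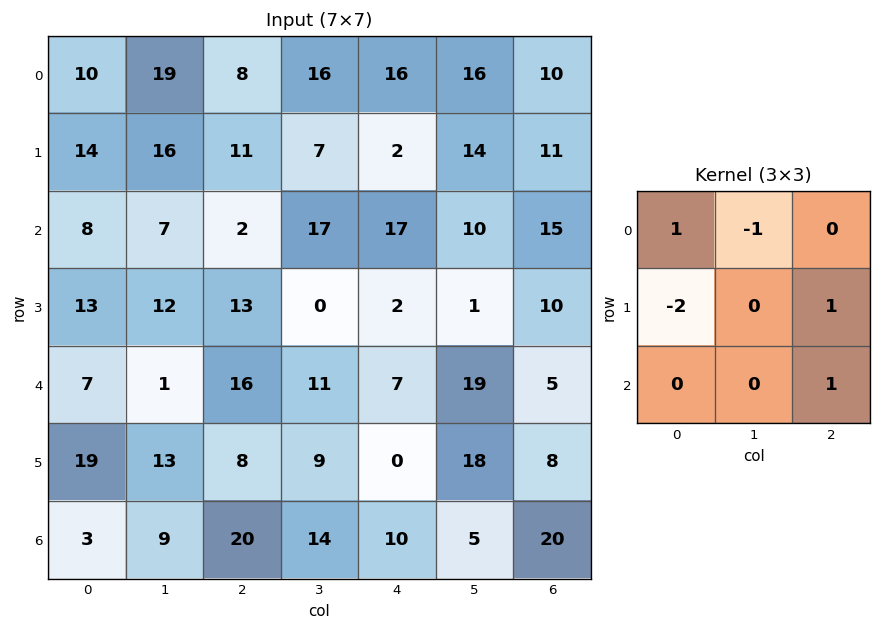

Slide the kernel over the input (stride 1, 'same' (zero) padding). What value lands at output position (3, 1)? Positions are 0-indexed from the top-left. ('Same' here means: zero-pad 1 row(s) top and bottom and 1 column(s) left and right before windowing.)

4

The receptive field on the zero-padded input at this output position is [8 7 2 / 13 12 13 / 7 1 16]. Elementwise product with the kernel and sum: 8·1 + 7·-1 + 13·-2 + 13·1 + 16·1.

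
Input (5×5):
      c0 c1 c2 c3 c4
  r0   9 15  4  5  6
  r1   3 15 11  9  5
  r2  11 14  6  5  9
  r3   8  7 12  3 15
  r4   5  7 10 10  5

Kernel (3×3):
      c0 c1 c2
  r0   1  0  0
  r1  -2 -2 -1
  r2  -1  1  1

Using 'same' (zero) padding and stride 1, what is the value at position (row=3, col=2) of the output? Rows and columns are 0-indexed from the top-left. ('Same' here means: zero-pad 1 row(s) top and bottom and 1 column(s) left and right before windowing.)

The receptive field on the zero-padded input at this output position is [14 6 5 / 7 12 3 / 7 10 10]. Elementwise product with the kernel and sum: 14·1 + 7·-2 + 12·-2 + 3·-1 + 7·-1 + 10·1 + 10·1.

-14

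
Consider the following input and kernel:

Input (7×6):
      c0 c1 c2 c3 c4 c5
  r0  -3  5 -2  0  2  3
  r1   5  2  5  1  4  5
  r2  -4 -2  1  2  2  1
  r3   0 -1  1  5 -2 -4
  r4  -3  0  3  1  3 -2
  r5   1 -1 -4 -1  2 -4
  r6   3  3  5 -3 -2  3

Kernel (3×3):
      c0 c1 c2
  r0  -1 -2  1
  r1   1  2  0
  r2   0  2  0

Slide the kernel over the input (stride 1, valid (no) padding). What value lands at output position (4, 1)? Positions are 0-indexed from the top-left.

-4

The receptive field on the input at this output position is [0 3 1 / -1 -4 -1 / 3 5 -3]. Elementwise product with the kernel and sum: 0·-1 + 3·-2 + 1·1 + -1·1 + -4·2 + 5·2.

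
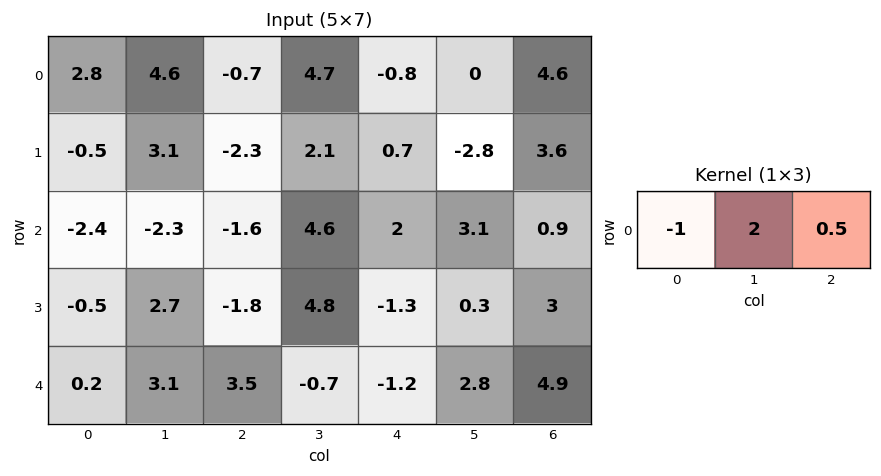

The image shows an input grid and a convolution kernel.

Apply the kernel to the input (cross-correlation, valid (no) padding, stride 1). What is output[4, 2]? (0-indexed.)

The receptive field on the input at this output position is [3.5 -0.7 -1.2]. Elementwise product with the kernel and sum: 3.5·-1 + -0.7·2 + -1.2·0.5.

-5.5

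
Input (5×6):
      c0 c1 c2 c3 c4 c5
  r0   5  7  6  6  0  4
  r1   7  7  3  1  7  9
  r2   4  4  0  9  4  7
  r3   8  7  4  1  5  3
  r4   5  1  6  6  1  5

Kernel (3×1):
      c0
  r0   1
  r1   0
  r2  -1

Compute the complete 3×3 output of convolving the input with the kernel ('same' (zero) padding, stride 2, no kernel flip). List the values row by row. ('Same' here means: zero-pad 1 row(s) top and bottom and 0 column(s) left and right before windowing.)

-7 -3 -7
-1 -1 2
8 4 5

Output[0,0]: The receptive field on the zero-padded input at this output position is [0 / 5 / 7]. Elementwise product with the kernel and sum: 0·1 + 7·-1.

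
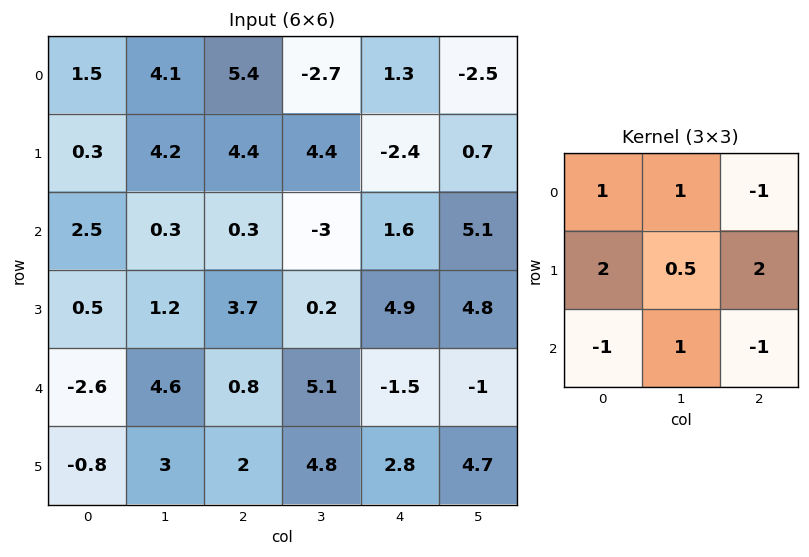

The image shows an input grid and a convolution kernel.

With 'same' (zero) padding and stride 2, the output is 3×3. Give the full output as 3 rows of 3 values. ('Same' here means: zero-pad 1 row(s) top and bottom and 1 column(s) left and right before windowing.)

5.05 1.3 -17.25
-2.75 1.25 6.2
3.4 18.7 1.05

Output[0,0]: The receptive field on the zero-padded input at this output position is [0 0 0 / 0 1.5 4.1 / 0 0.3 4.2]. Elementwise product with the kernel and sum: 0·1 + 0·1 + 0·-1 + 0·2 + 1.5·0.5 + 4.1·2 + 0·-1 + 0.3·1 + 4.2·-1.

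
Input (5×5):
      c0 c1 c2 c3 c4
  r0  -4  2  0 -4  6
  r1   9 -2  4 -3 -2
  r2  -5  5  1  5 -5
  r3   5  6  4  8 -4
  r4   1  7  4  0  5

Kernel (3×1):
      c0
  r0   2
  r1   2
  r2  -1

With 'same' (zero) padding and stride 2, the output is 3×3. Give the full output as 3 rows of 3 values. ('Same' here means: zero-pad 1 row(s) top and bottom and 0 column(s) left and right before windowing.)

Output[0,0]: The receptive field on the zero-padded input at this output position is [0 / -4 / 9]. Elementwise product with the kernel and sum: 0·2 + -4·2 + 9·-1.

-17 -4 14
3 6 -10
12 16 2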